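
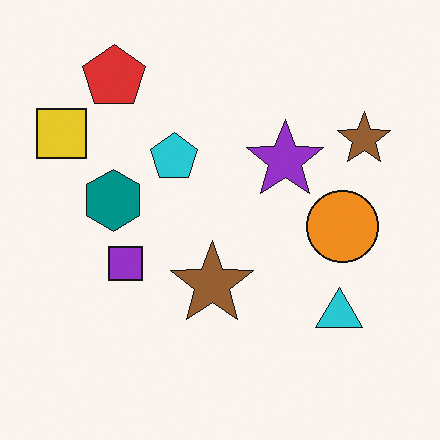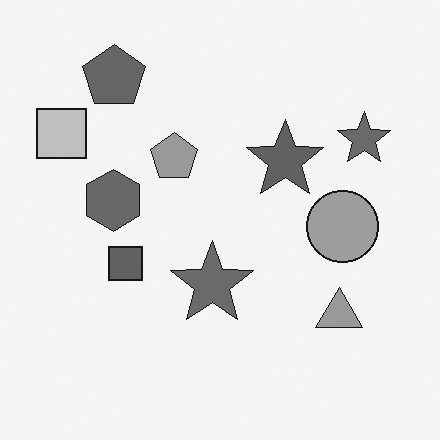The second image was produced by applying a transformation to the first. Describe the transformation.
The second image is the first converted to grayscale.

All color is removed — every shape is now a shade of grey.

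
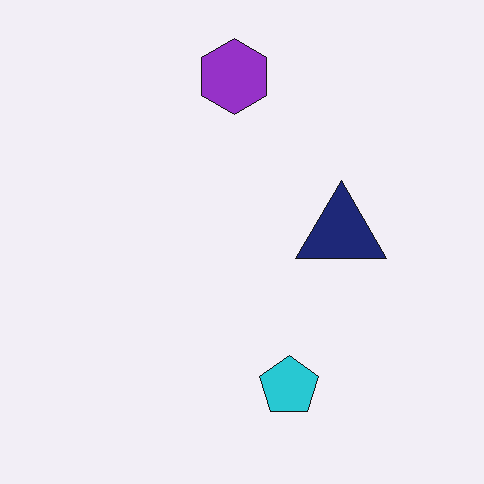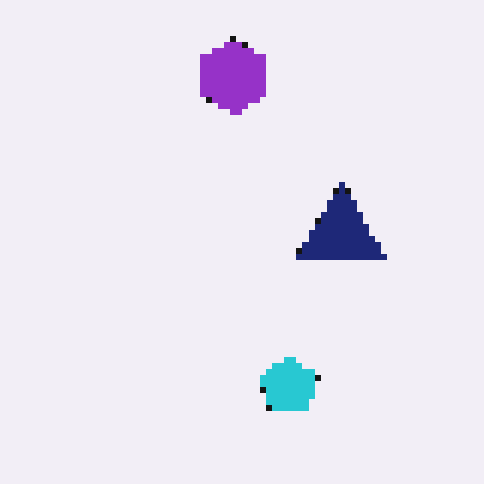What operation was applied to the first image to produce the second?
It was pixelated into visible square blocks.

Shapes are reduced to large square blocks; fine edges and outlines are lost — a downscale-then-upscale (mosaic) effect.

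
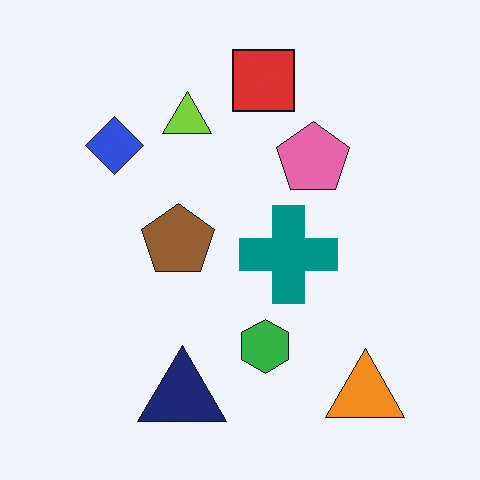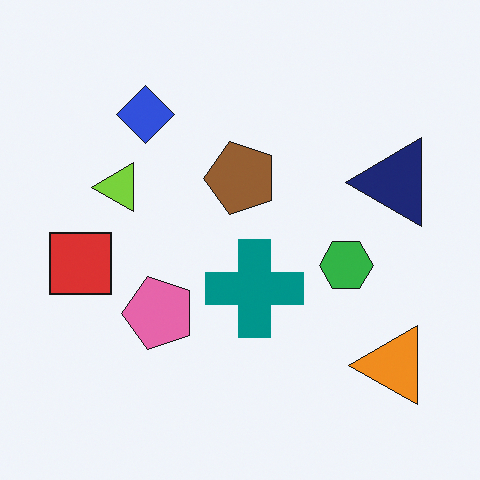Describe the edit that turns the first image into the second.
This is the original image transposed (reflected across the top-left ↔ bottom-right diagonal).

Shapes have swapped their row and column positions — what was in the top-right is now in the bottom-left — a diagonal reflection.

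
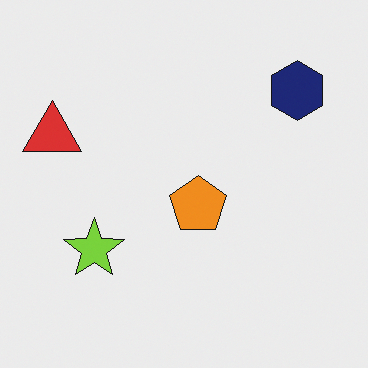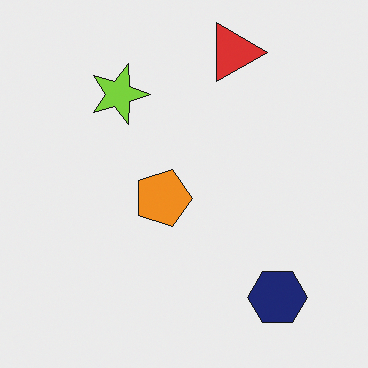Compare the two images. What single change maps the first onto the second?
This is the original image rotated 90° clockwise.

The navy hexagon sits in the top-right of the first image and the bottom-right of the second — consistent with a whole-image 90° clockwise rotation.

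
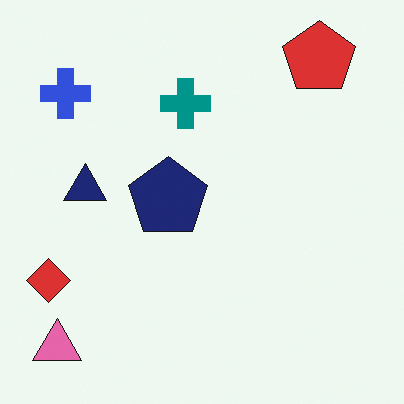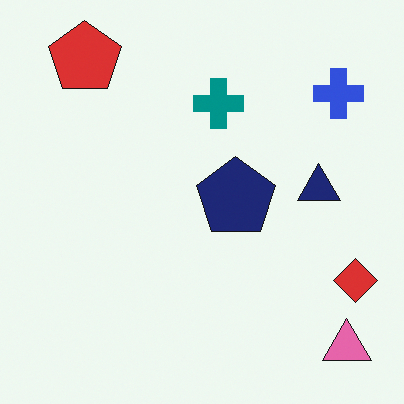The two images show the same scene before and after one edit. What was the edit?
The second image is the first flipped horizontally (left ↔ right).

The red diamond is in the bottom-left of the first image and the bottom-right of the second — shapes on opposite sides of the vertical midline have swapped in a mirror flip.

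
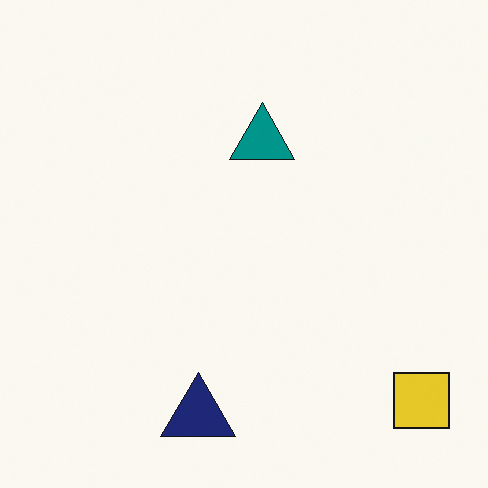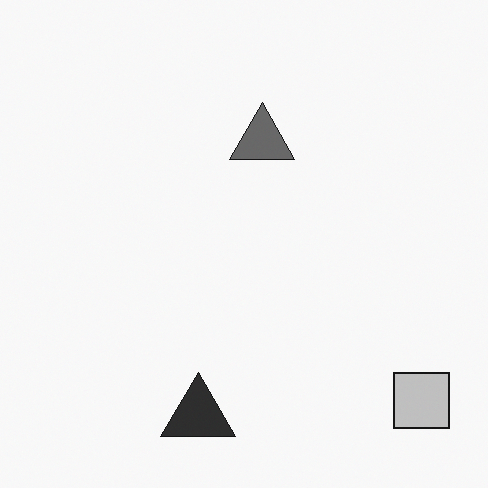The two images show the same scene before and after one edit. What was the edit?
Converted to grayscale.

All color is removed — every shape is now a shade of grey.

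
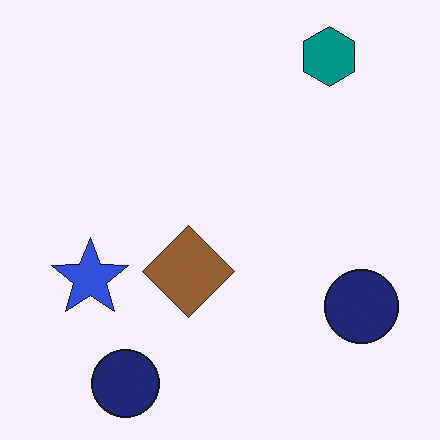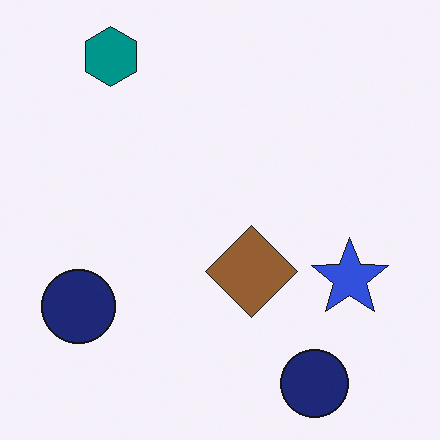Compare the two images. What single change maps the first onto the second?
The transformation is: flipped horizontally (left ↔ right).

The blue star is in the left of the first image and the right of the second — shapes on opposite sides of the vertical midline have swapped in a mirror flip.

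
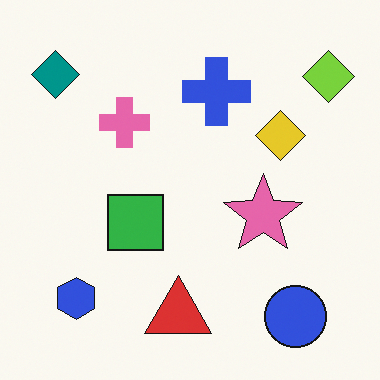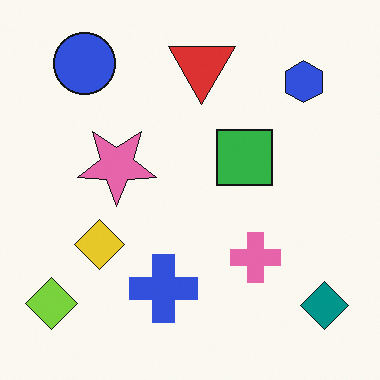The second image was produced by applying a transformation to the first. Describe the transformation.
This is the original image rotated 180°.

The lime diamond sits in the top-right of the first image and the bottom-left of the second — consistent with a whole-image 180° rotation.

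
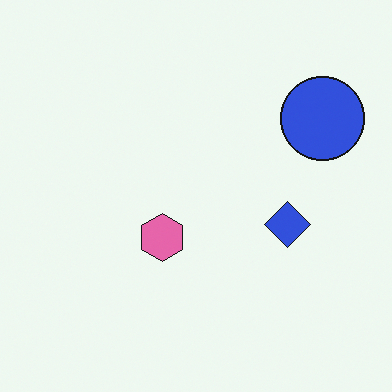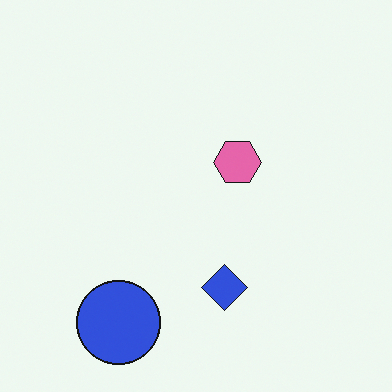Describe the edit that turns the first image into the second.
Transposed (reflected across the top-left ↔ bottom-right diagonal).

Shapes have swapped their row and column positions — what was in the top-right is now in the bottom-left — a diagonal reflection.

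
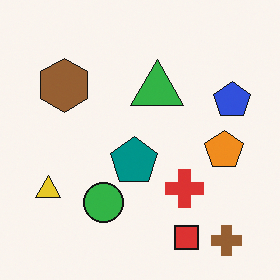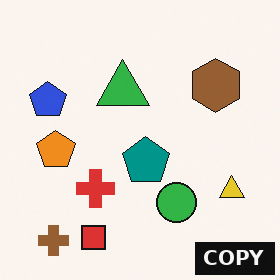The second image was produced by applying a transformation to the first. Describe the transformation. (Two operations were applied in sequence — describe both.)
This is the original image flipped horizontally (left ↔ right), then watermarked with the text "COPY" in the lower-right corner.

The yellow triangle is in the bottom-left of the first image and the bottom-right of the second — shapes on opposite sides of the vertical midline have swapped in a mirror flip. A dark label reading "COPY" appears in the lower-right corner.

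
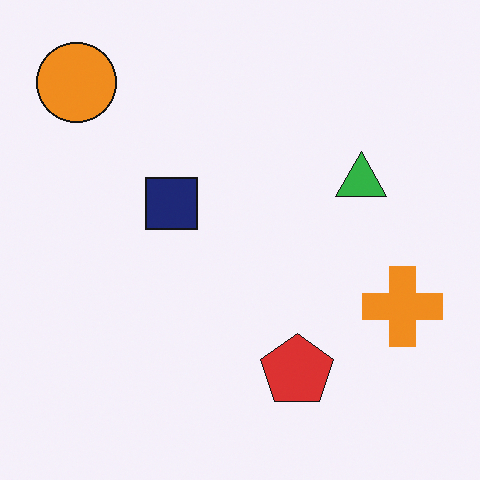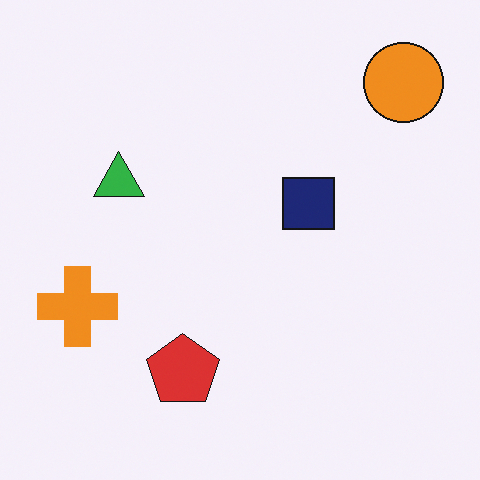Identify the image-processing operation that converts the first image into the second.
The second image is the first flipped horizontally (left ↔ right).

The orange circle is in the top-left of the first image and the top-right of the second — shapes on opposite sides of the vertical midline have swapped in a mirror flip.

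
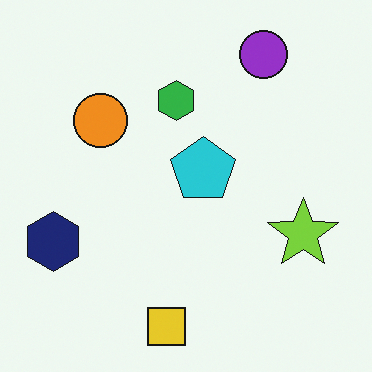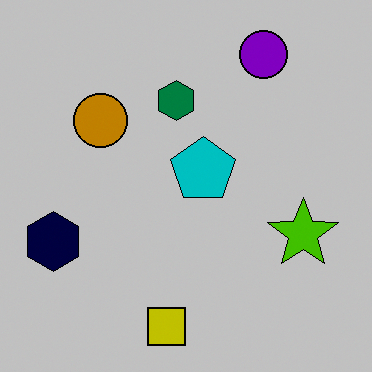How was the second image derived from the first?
It was heavily posterized to just a handful of flat colors.

Each flat color has snapped to a coarser quantized level — most visibly, the near-white background has dropped to a flat grey.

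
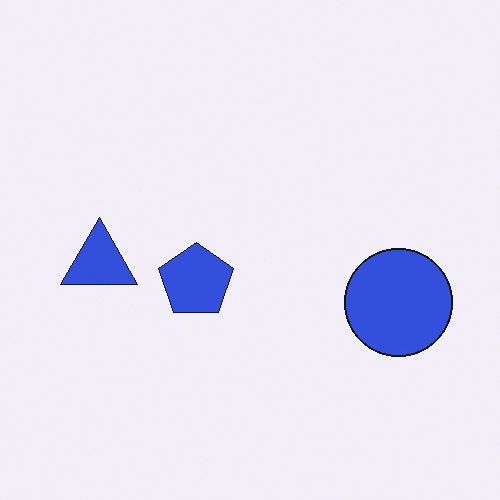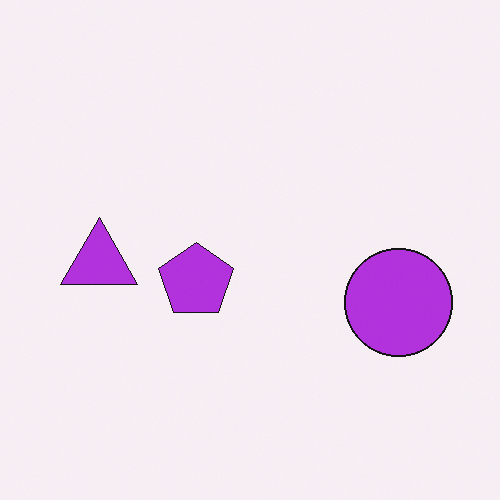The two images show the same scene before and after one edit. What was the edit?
It was hue-shifted by a small amount.

Every shape's color has rotated by the same amount around the hue wheel — a uniform hue shift.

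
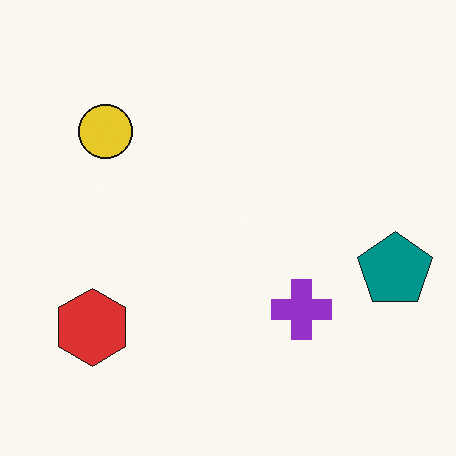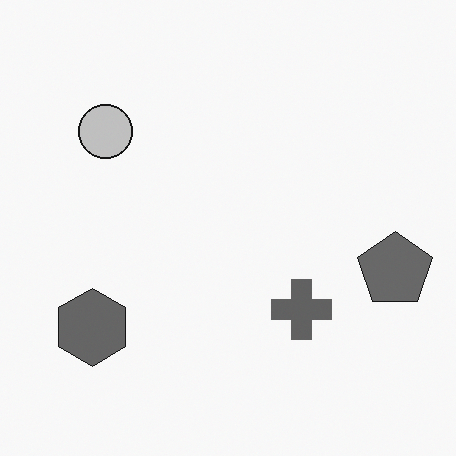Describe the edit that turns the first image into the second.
It was converted to grayscale.

All color is removed — every shape is now a shade of grey.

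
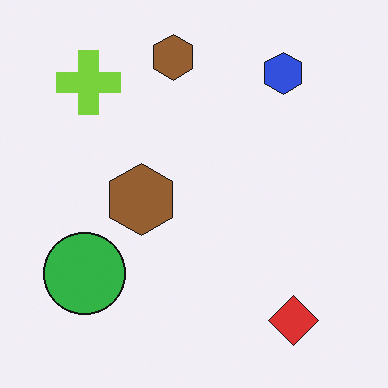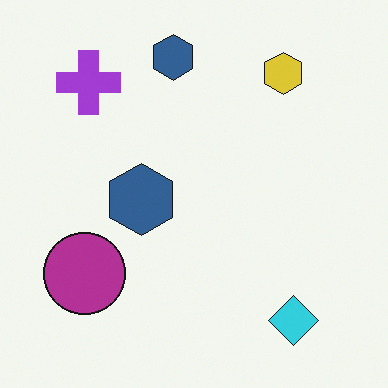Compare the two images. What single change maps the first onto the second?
The image was hue-shifted through roughly half the color wheel.

Every shape's color has rotated by the same amount around the hue wheel — a uniform hue shift.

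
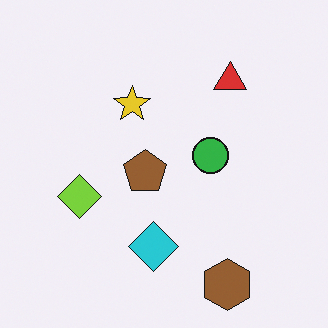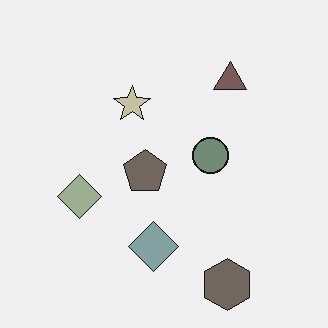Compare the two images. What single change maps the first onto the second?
The transformation is: heavily desaturated.

All colors are more muted and greyish — a global saturation change.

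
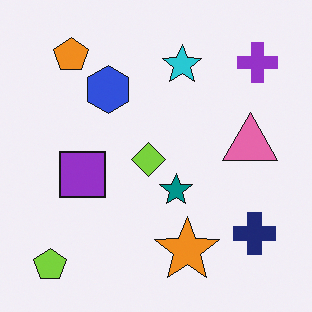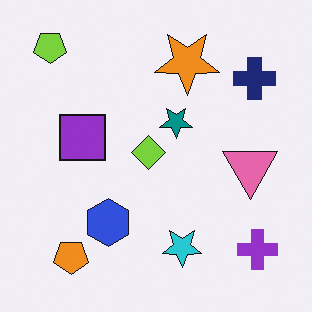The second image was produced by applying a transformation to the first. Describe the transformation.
Flipped vertically (top ↔ bottom).

The lime pentagon is in the bottom-left of the first image and the top-left of the second — shapes on opposite sides of the horizontal midline have swapped in a mirror flip.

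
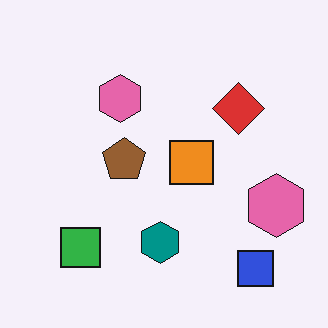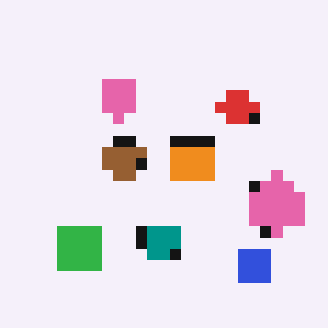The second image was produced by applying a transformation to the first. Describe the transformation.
The image was heavily pixelated into large blocks.

Shapes are reduced to large square blocks; fine edges and outlines are lost — a downscale-then-upscale (mosaic) effect.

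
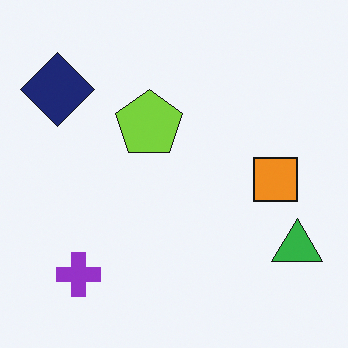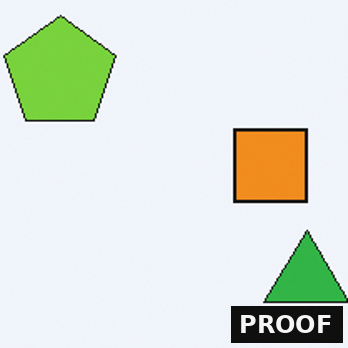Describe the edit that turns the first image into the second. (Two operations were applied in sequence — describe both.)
This is the original image cropped to a noticeably smaller region and rescaled, then watermarked with the text "PROOF" in the lower-right corner.

The visible shapes are larger and the field of view is narrower; shapes near the original edges may be partly or wholly outside the frame — a crop-and-rescale. A dark label reading "PROOF" appears in the lower-right corner.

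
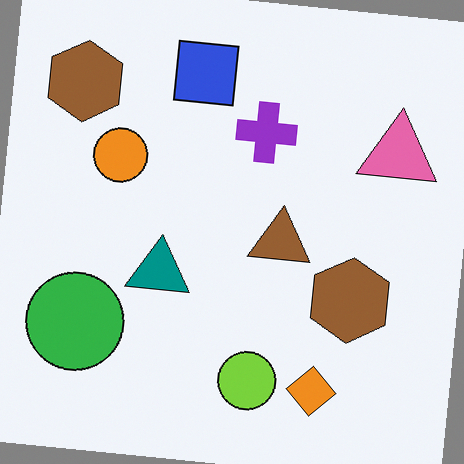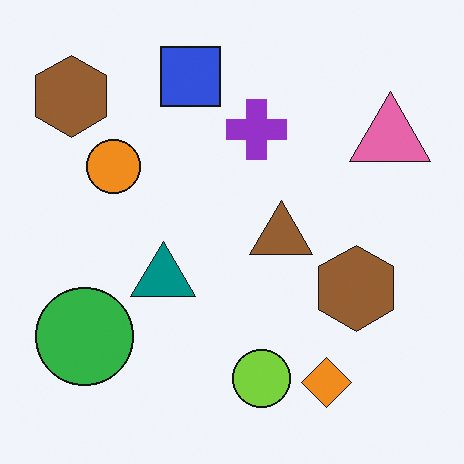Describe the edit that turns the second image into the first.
This is the original image rotated clockwise by a slight angle.

Every shape is tilted by the same angle and the image corners show triangular fill wedges — a whole-image rotation by a non-right angle.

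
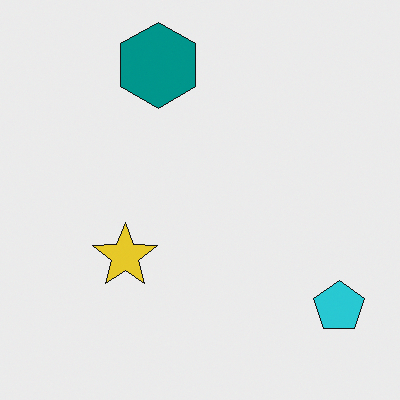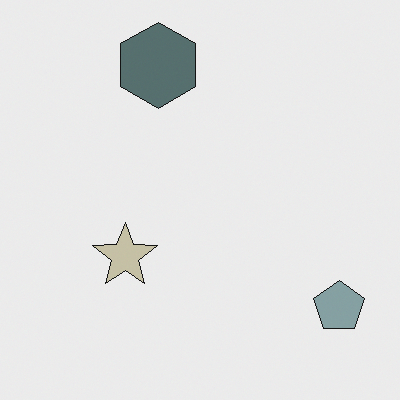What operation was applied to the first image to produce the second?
The transformation is: heavily desaturated.

All colors are more muted and greyish — a global saturation change.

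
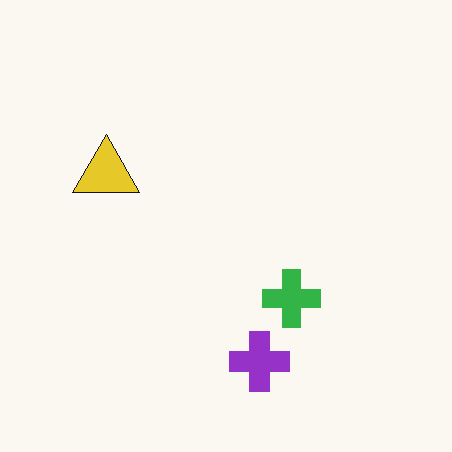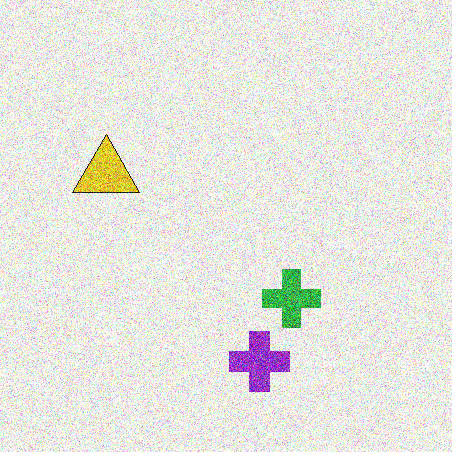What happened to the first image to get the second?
This is the original image degraded with strong gaussian noise.

Random speckle covers the whole image, including the flat background.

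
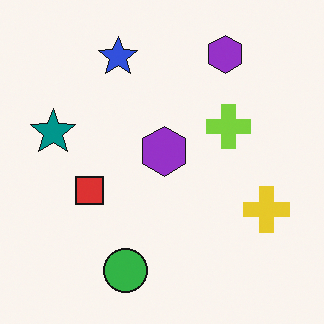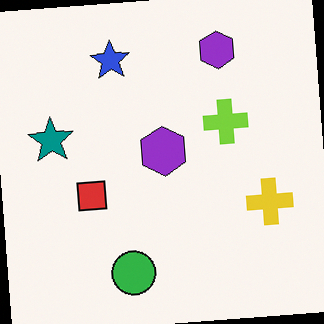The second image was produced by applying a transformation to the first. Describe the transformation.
The second image is the first rotated counter-clockwise by a few degrees.

Every shape is tilted by the same angle and the image corners show triangular fill wedges — a whole-image rotation by a non-right angle.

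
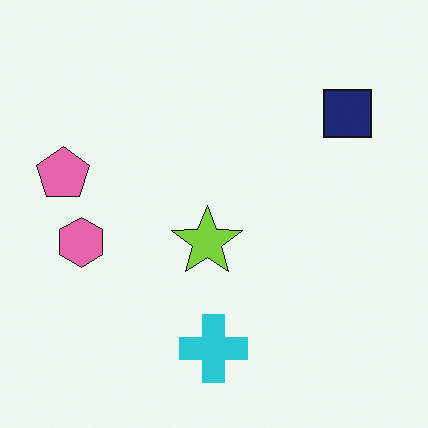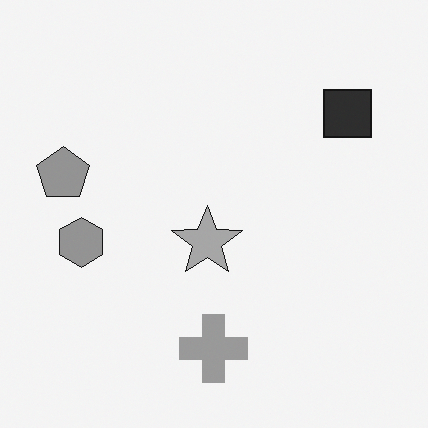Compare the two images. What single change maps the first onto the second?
It was converted to grayscale.

All color is removed — every shape is now a shade of grey.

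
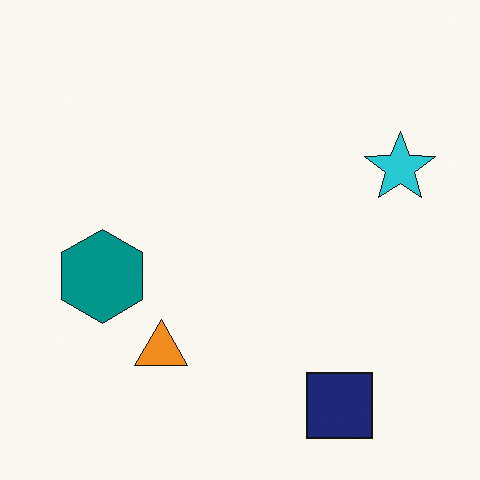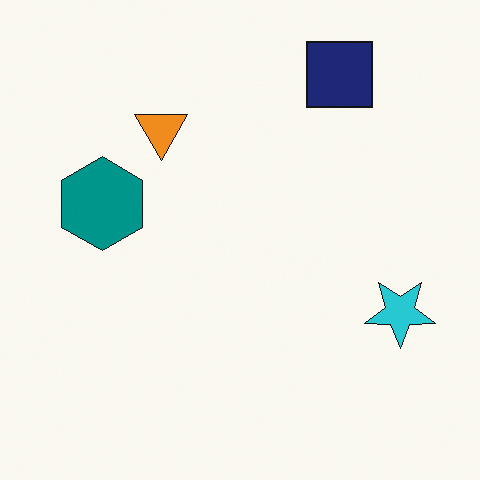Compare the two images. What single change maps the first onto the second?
It was flipped vertically (top ↔ bottom).

The navy square is in the bottom-right of the first image and the top-right of the second — shapes on opposite sides of the horizontal midline have swapped in a mirror flip.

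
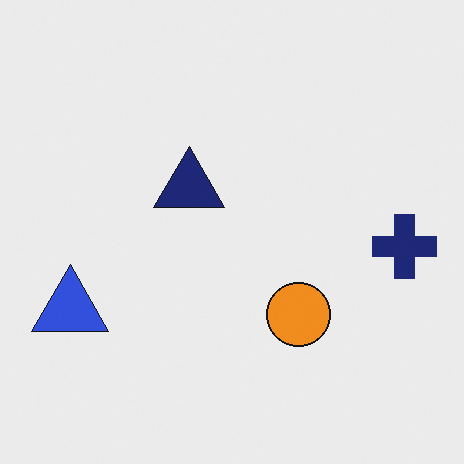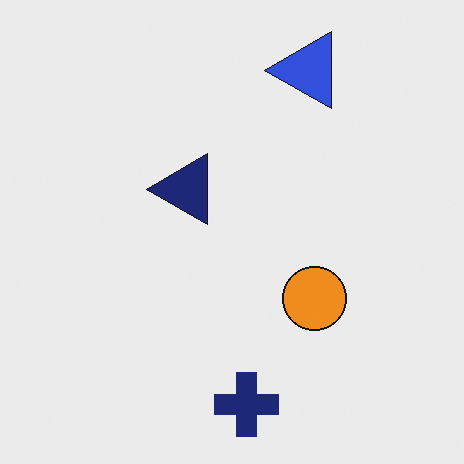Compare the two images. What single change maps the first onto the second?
Transposed (reflected across the top-left ↔ bottom-right diagonal).

Shapes have swapped their row and column positions — what was in the top-right is now in the bottom-left — a diagonal reflection.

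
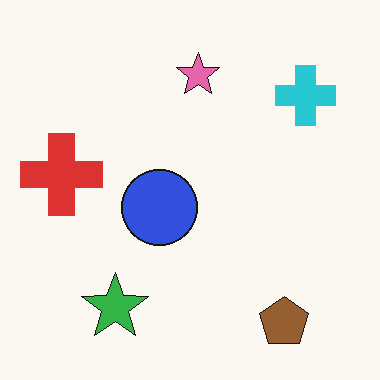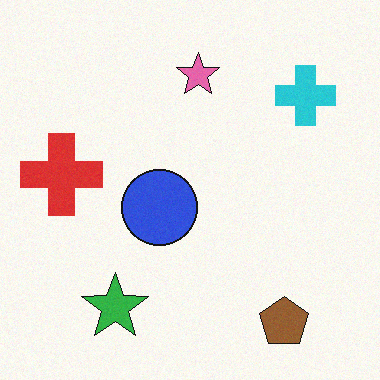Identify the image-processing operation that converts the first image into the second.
The image was degraded with a light layer of grain.

Random speckle covers the whole image, including the flat background.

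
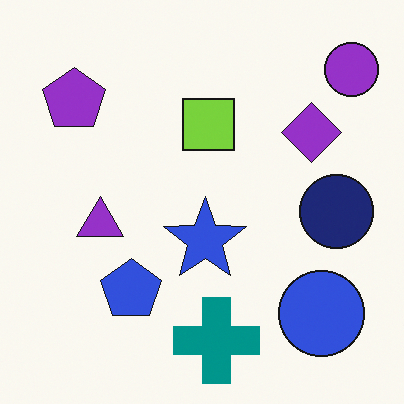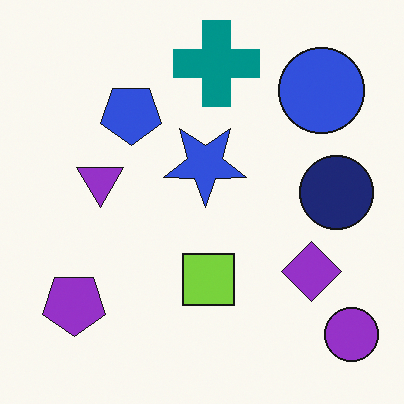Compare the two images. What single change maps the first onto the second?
The second image is the first flipped vertically (top ↔ bottom).

The teal cross is in the bottom of the first image and the top of the second — shapes on opposite sides of the horizontal midline have swapped in a mirror flip.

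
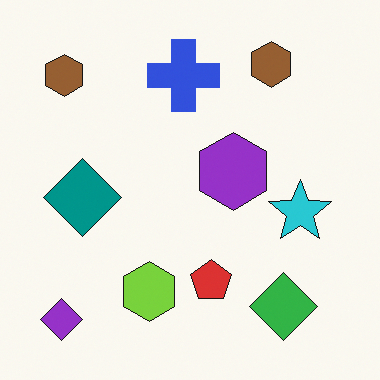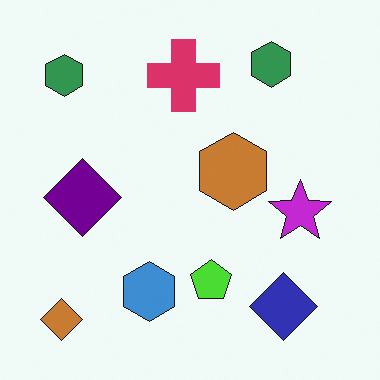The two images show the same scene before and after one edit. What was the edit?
It was hue-shifted noticeably.

Every shape's color has rotated by the same amount around the hue wheel — a uniform hue shift.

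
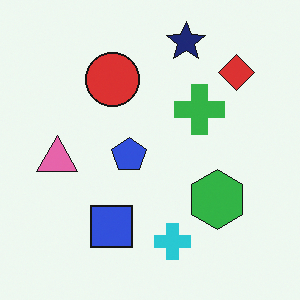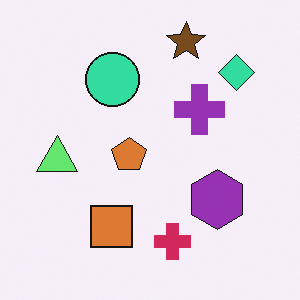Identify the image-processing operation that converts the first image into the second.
The transformation is: hue-shifted by a large amount.

Every shape's color has rotated by the same amount around the hue wheel — a uniform hue shift.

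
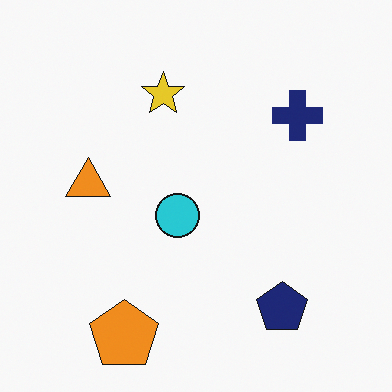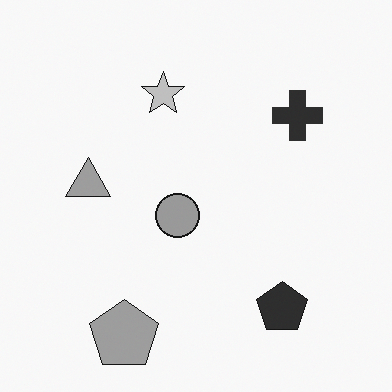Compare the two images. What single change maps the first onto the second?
This is the original image converted to grayscale.

All color is removed — every shape is now a shade of grey.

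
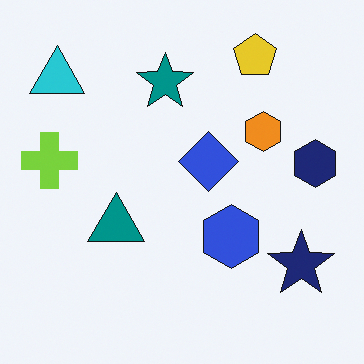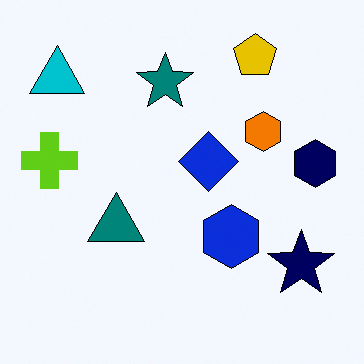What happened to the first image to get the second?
The image was given slightly increased contrast.

Tones are pushed away from mid-grey across the whole image — a global contrast change.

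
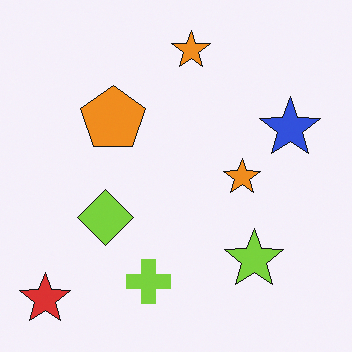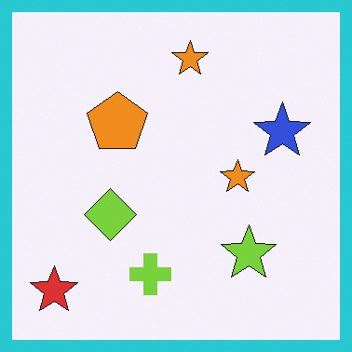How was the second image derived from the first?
It was framed with a cyan border.

A solid cyan frame runs around the edge of the second image, with the content slightly shrunk inside it.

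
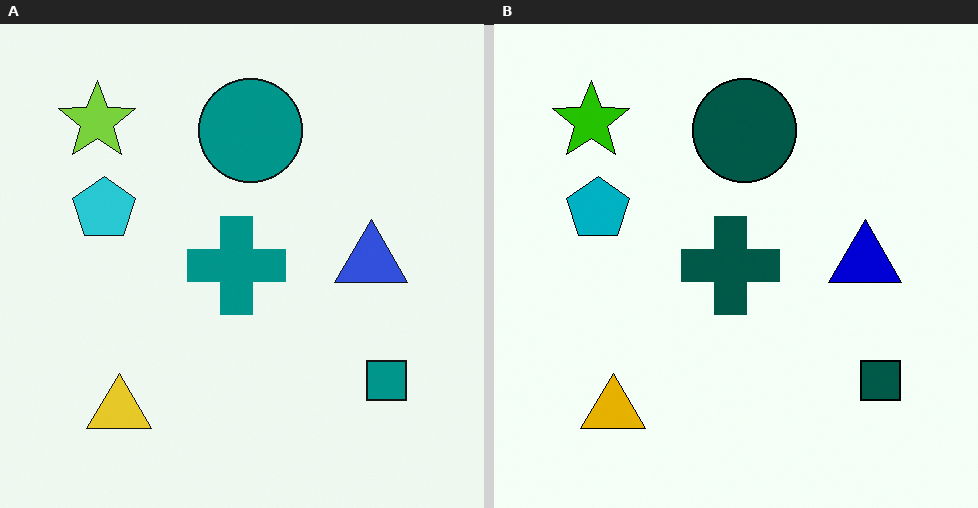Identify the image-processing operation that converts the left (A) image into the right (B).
The image was given much higher contrast.

Tones are pushed away from mid-grey across the whole image — a global contrast change.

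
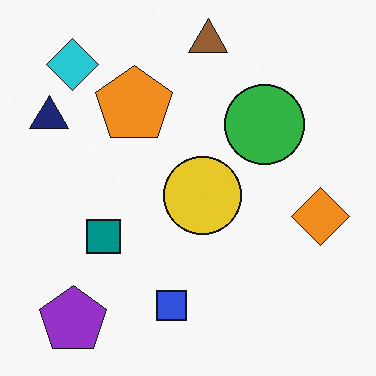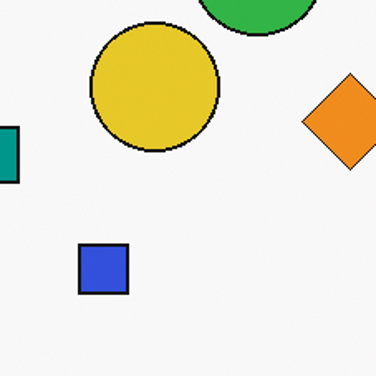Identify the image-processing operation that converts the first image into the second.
The second image is the first cropped to a noticeably smaller region and rescaled.

The visible shapes are larger and the field of view is narrower; shapes near the original edges may be partly or wholly outside the frame — a crop-and-rescale.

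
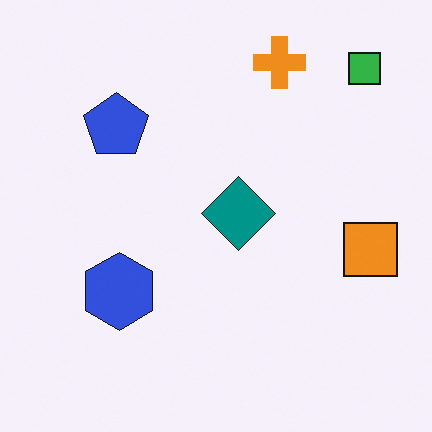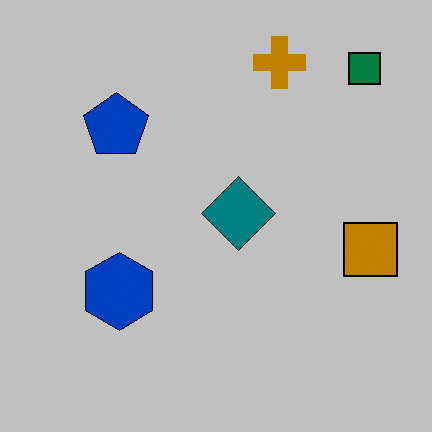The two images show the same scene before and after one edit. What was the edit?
It was heavily posterized to just a handful of flat colors.

Each flat color has snapped to a coarser quantized level — most visibly, the near-white background has dropped to a flat grey.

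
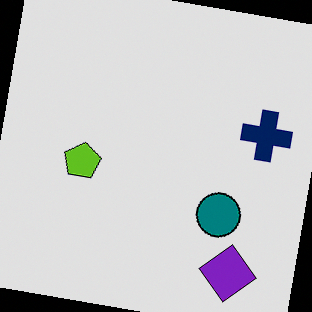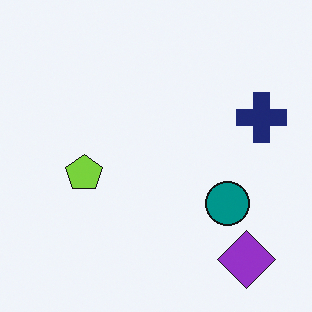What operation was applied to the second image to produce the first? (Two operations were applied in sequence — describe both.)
The transformation is: rotated clockwise by a slight angle, then moderately posterized.

Every shape is tilted by the same angle and the image corners show triangular fill wedges — a whole-image rotation by a non-right angle. Each flat color has snapped to a coarser quantized level — most visibly, the near-white background has dropped to a flat grey.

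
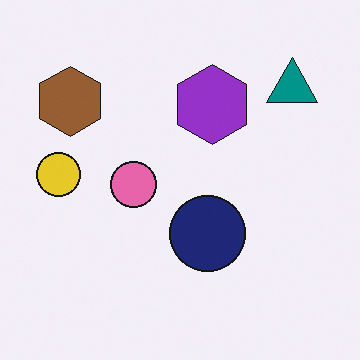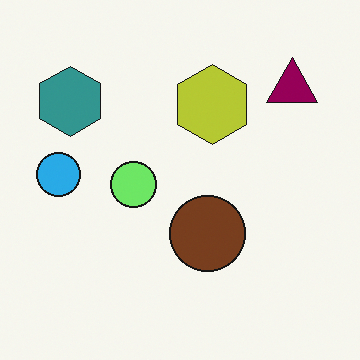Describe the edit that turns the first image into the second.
It was hue-shifted noticeably.

Every shape's color has rotated by the same amount around the hue wheel — a uniform hue shift.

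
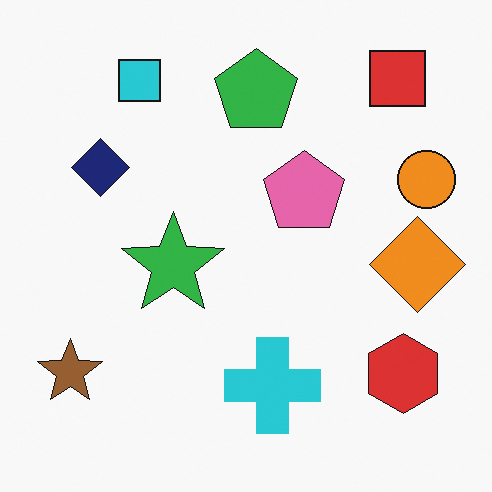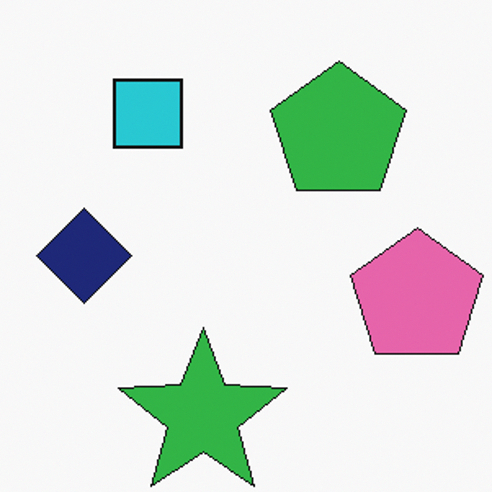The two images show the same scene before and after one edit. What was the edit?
It was cropped to a noticeably smaller region and rescaled.

The visible shapes are larger and the field of view is narrower; shapes near the original edges may be partly or wholly outside the frame — a crop-and-rescale.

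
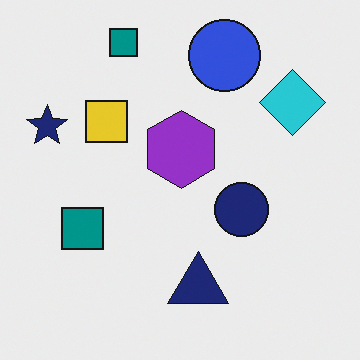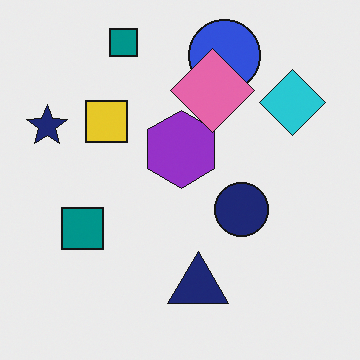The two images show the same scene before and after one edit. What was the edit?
This is the original image overlaid with an additional pink diamond.

A pink diamond appears in the second image that is absent from the first.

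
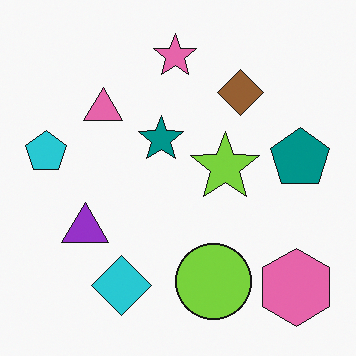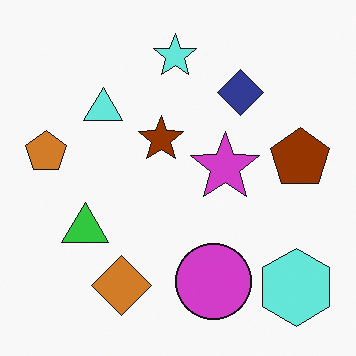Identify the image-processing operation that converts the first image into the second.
The second image is the first hue-shifted through roughly half the color wheel.

Every shape's color has rotated by the same amount around the hue wheel — a uniform hue shift.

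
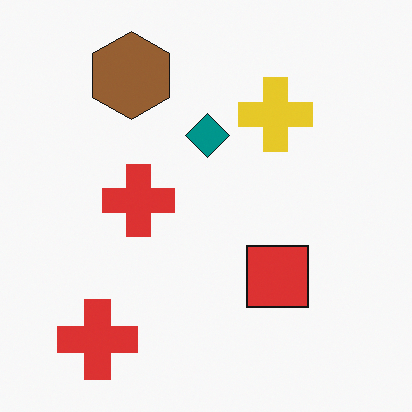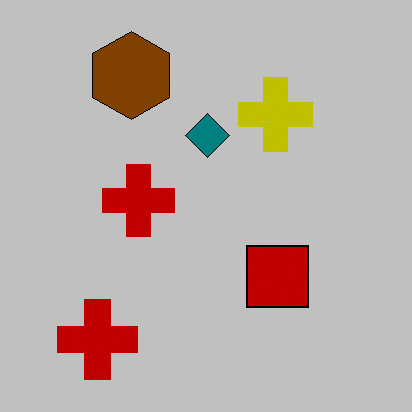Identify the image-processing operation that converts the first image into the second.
The transformation is: aggressively posterized.

Each flat color has snapped to a coarser quantized level — most visibly, the near-white background has dropped to a flat grey.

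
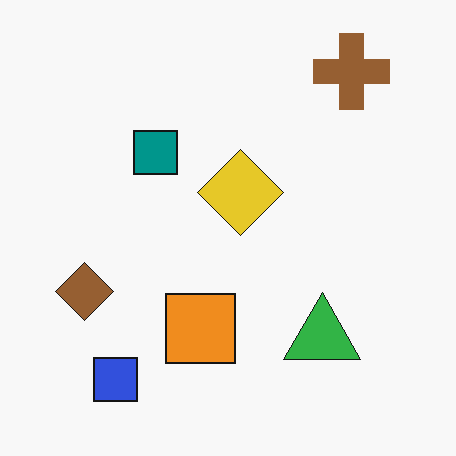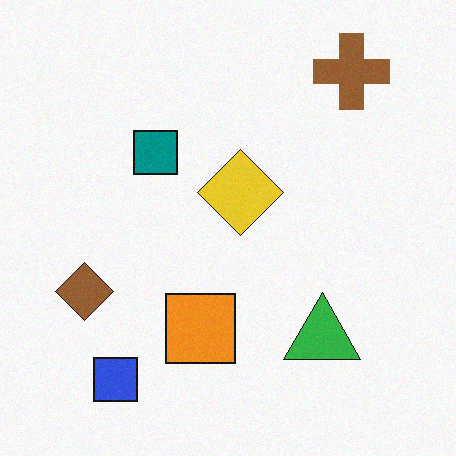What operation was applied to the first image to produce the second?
The second image is the first degraded with light additive noise.

Random speckle covers the whole image, including the flat background.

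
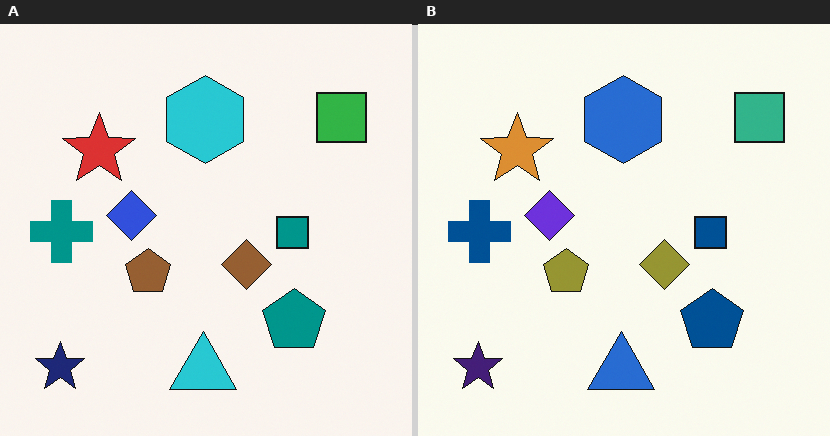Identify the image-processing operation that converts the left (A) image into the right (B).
The transformation is: hue-shifted by a small amount.

Every shape's color has rotated by the same amount around the hue wheel — a uniform hue shift.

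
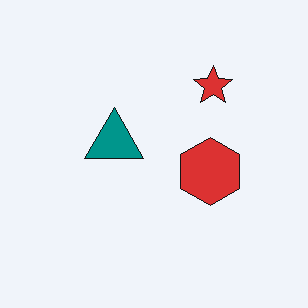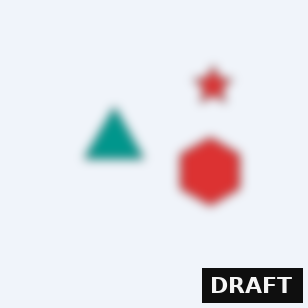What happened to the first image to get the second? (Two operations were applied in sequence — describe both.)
The image was strongly gaussian-blurred, then watermarked with the text "DRAFT" in the lower-right corner.

Shape edges and outlines are uniformly softened across the whole image. A dark label reading "DRAFT" appears in the lower-right corner.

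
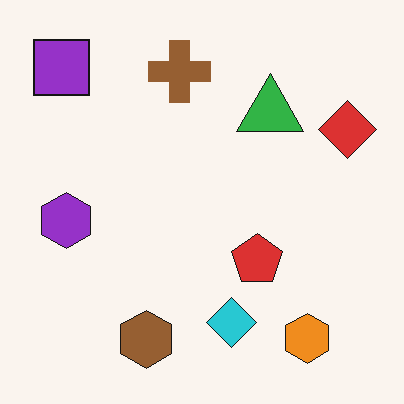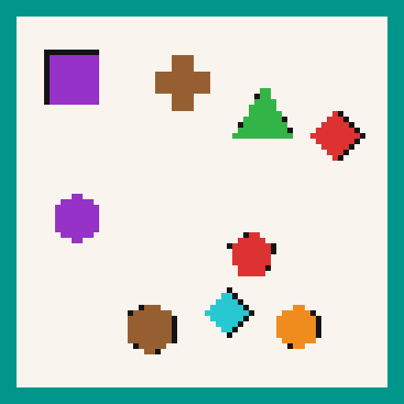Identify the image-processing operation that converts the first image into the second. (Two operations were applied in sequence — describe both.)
The transformation is: moderately pixelated, then framed with a teal border.

Shapes are reduced to large square blocks; fine edges and outlines are lost — a downscale-then-upscale (mosaic) effect. A solid teal frame runs around the edge of the second image, with the content slightly shrunk inside it.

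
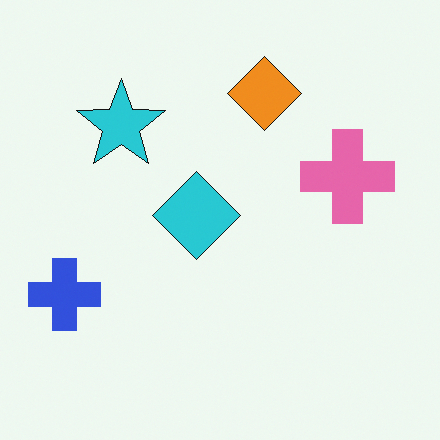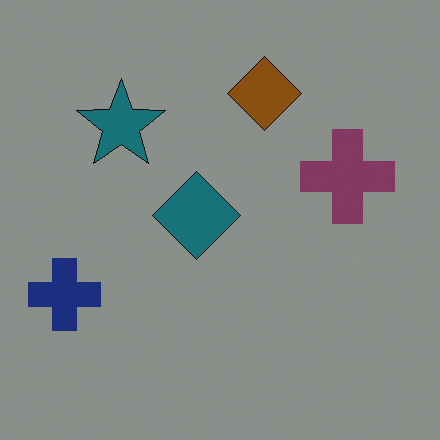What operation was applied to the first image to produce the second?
The transformation is: darkened a lot.

Every pixel — background and shapes alike — is uniformly darkened.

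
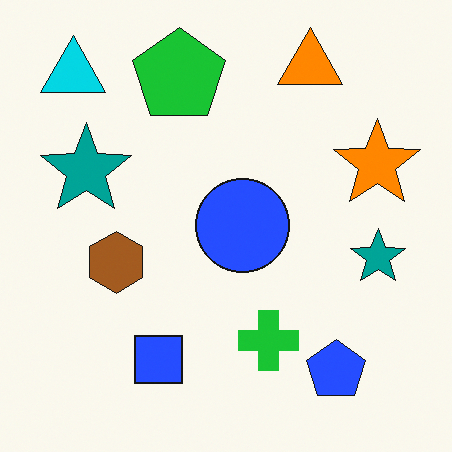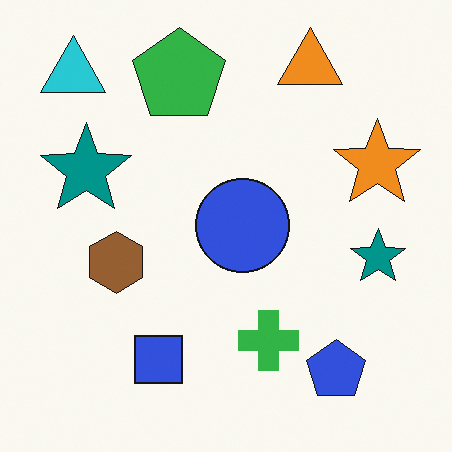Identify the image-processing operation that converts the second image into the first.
The image was slightly oversaturated.

All colors are more vivid — a global saturation change.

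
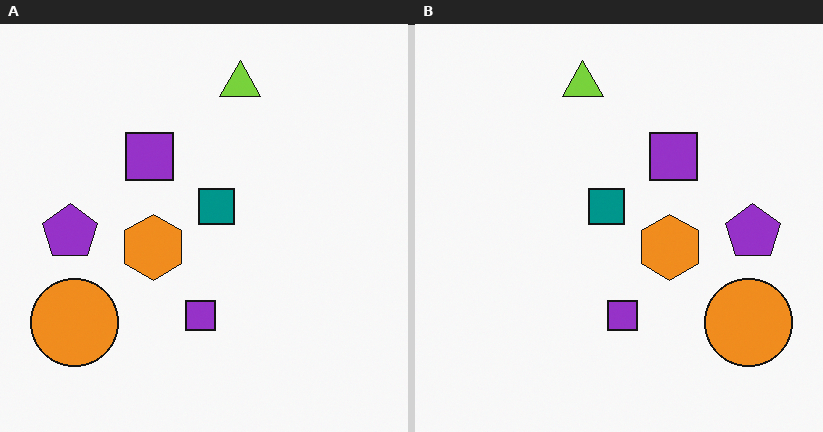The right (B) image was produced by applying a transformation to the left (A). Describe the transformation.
It was flipped horizontally (left ↔ right).

The purple pentagon is in the left of the left (A) image and the right of the right (B) — shapes on opposite sides of the vertical midline have swapped in a mirror flip.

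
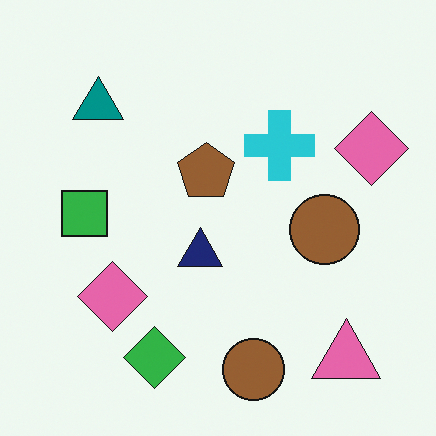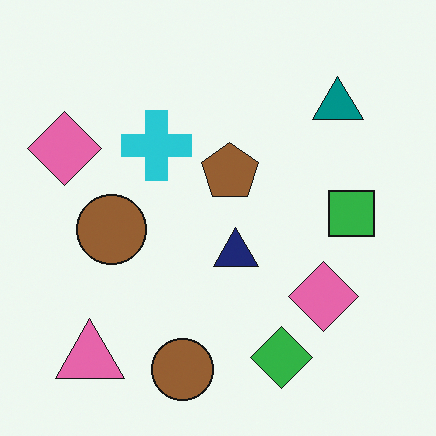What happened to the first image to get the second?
The second image is the first flipped horizontally (left ↔ right).

The green square is in the left of the first image and the right of the second — shapes on opposite sides of the vertical midline have swapped in a mirror flip.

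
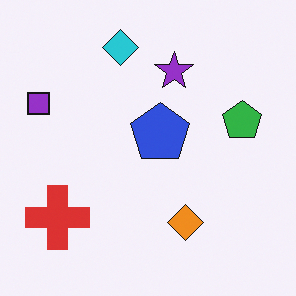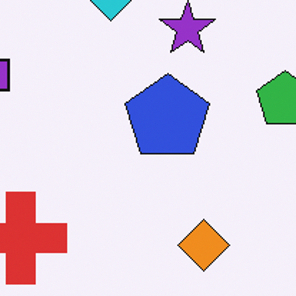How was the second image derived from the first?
The second image is the first cropped slightly and scaled back up.

The visible shapes are larger and the field of view is narrower; shapes near the original edges may be partly or wholly outside the frame — a crop-and-rescale.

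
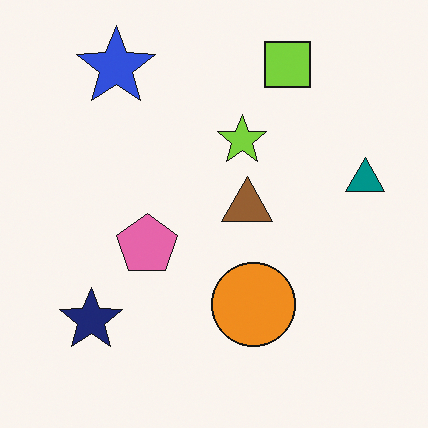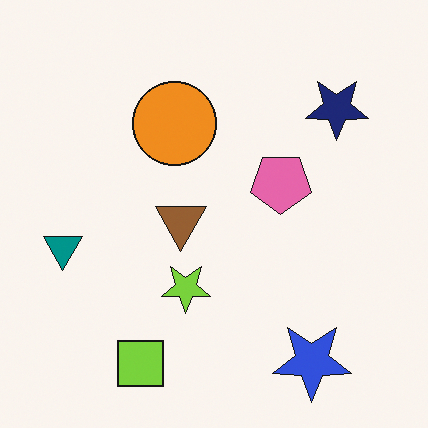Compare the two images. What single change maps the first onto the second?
Rotated 180°.

The blue star sits in the top-left of the first image and the bottom-right of the second — consistent with a whole-image 180° rotation.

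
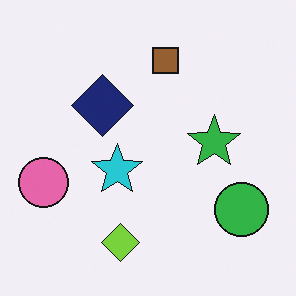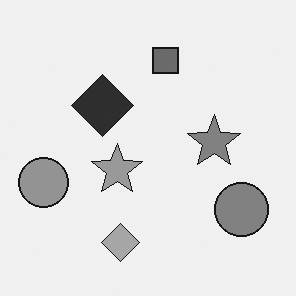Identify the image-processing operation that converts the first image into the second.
This is the original image converted to grayscale.

All color is removed — every shape is now a shade of grey.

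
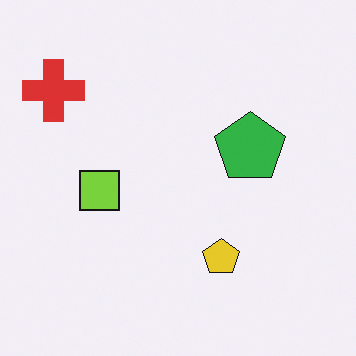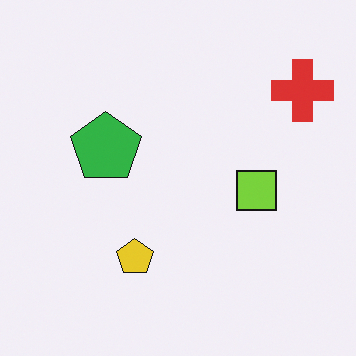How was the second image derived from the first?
The second image is the first flipped horizontally (left ↔ right).

The red cross is in the top-left of the first image and the top-right of the second — shapes on opposite sides of the vertical midline have swapped in a mirror flip.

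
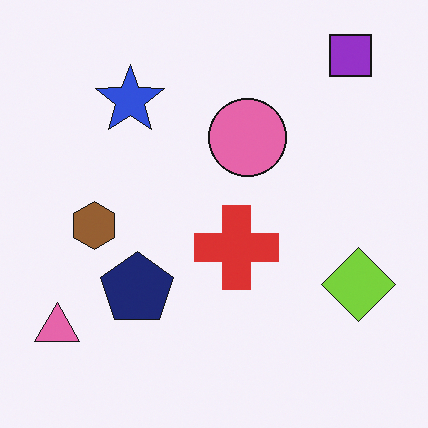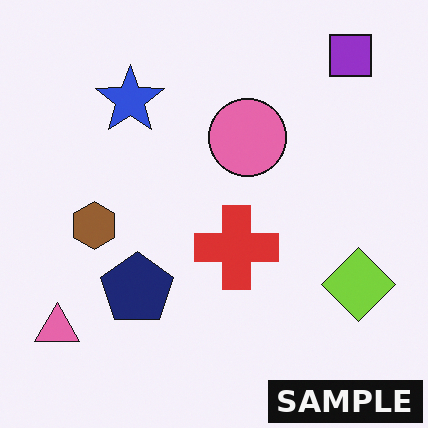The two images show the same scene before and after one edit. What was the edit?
Watermarked with the text "SAMPLE" in the lower-right corner.

A dark label reading "SAMPLE" appears in the lower-right corner.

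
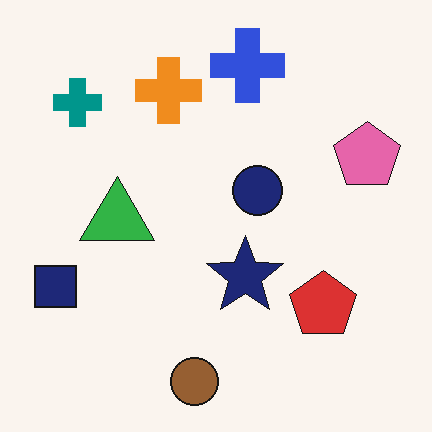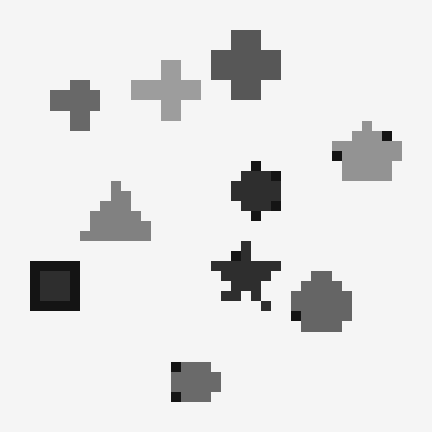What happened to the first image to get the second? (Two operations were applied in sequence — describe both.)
The transformation is: converted to grayscale, then coarsely pixelated.

All color is removed — every shape is now a shade of grey. Shapes are reduced to large square blocks; fine edges and outlines are lost — a downscale-then-upscale (mosaic) effect.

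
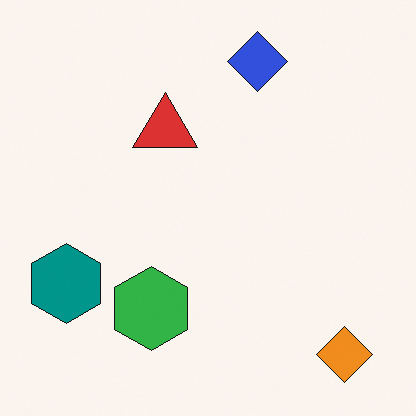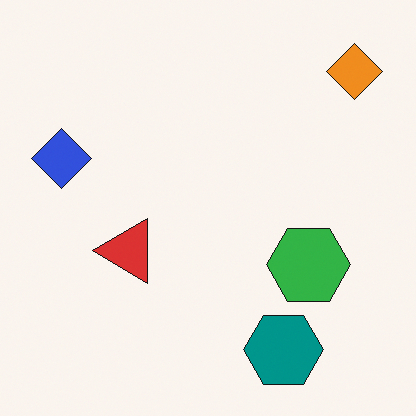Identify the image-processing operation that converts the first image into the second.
The image was rotated 90° counter-clockwise.

The orange diamond sits in the bottom-right of the first image and the top-right of the second — consistent with a whole-image 90° counter-clockwise rotation.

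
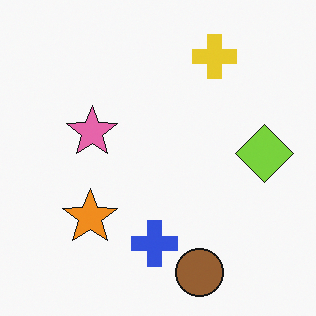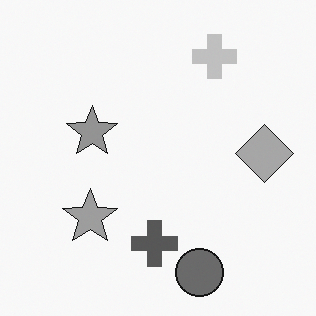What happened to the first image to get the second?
This is the original image converted to grayscale.

All color is removed — every shape is now a shade of grey.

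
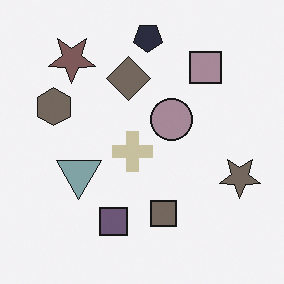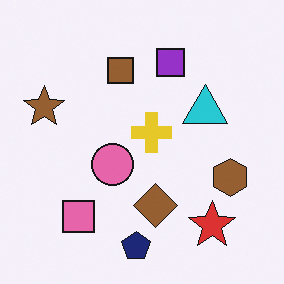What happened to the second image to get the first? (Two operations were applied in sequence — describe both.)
The image was rotated 180°, then heavily desaturated.

The red star sits in the bottom-right of the second image and the top-left of the first — consistent with a whole-image 180° rotation. All colors are more muted and greyish — a global saturation change.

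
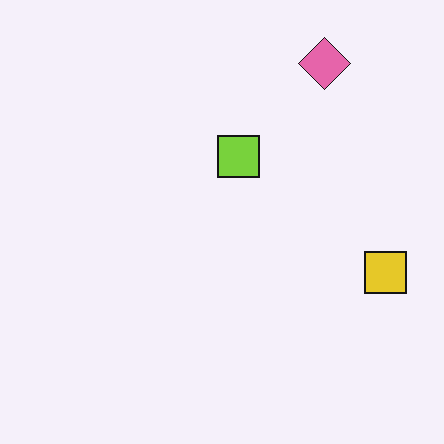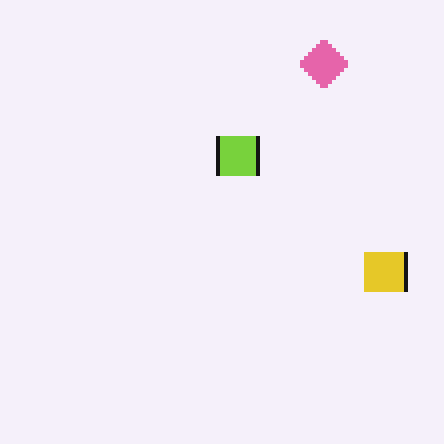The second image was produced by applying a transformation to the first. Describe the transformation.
This is the original image mildly pixelated.

Shapes are reduced to large square blocks; fine edges and outlines are lost — a downscale-then-upscale (mosaic) effect.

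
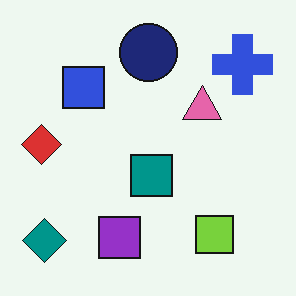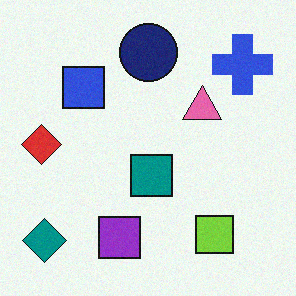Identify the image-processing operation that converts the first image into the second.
The image was degraded with light additive noise.

Random speckle covers the whole image, including the flat background.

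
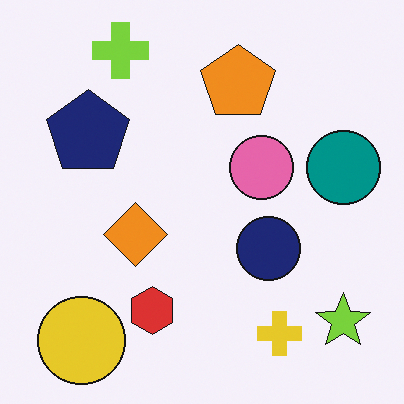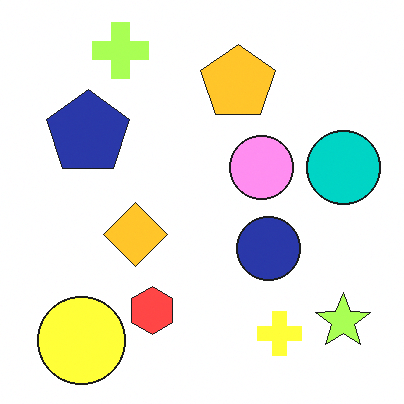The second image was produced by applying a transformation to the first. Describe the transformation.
The image was brightened a lot.

Every pixel — background and shapes alike — is uniformly brightened.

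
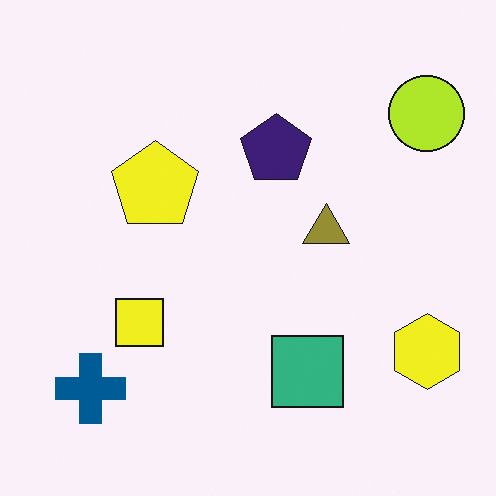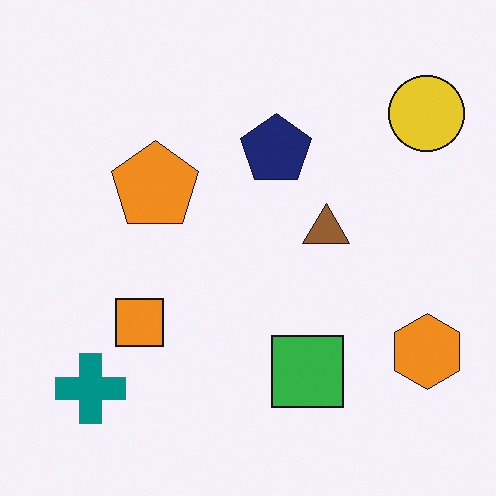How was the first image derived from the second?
It was hue-shifted slightly.

Every shape's color has rotated by the same amount around the hue wheel — a uniform hue shift.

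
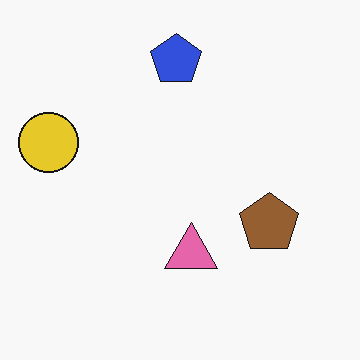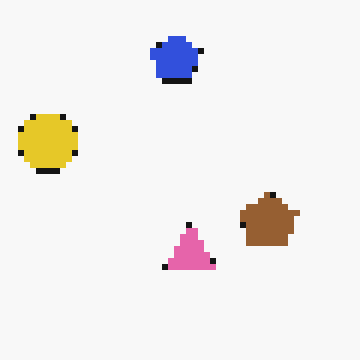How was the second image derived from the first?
It was moderately pixelated.

Shapes are reduced to large square blocks; fine edges and outlines are lost — a downscale-then-upscale (mosaic) effect.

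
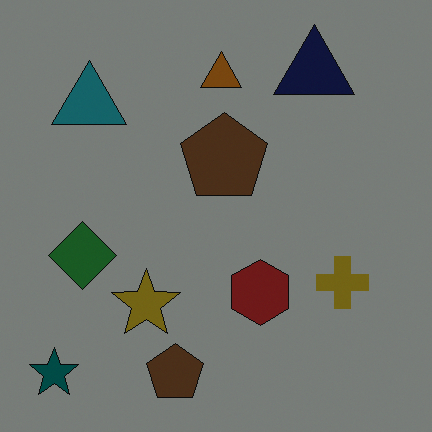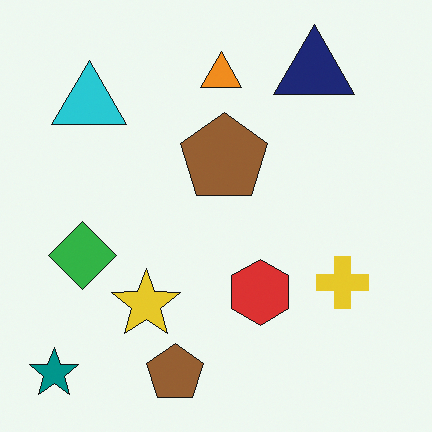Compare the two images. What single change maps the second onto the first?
The image was noticeably darkened.

Every pixel — background and shapes alike — is uniformly darkened.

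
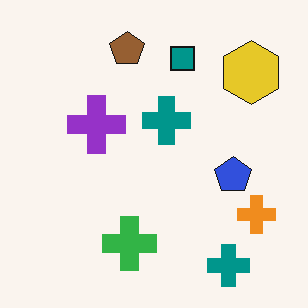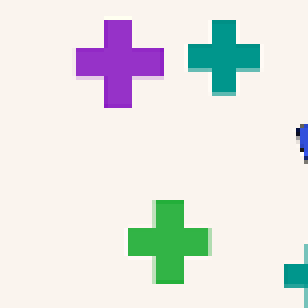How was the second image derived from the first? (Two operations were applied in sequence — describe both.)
The transformation is: cropped slightly and scaled back up, then lightly pixelated (a mild mosaic effect).

The visible shapes are larger and the field of view is narrower; shapes near the original edges may be partly or wholly outside the frame — a crop-and-rescale. Shapes are reduced to large square blocks; fine edges and outlines are lost — a downscale-then-upscale (mosaic) effect.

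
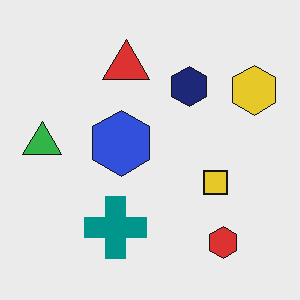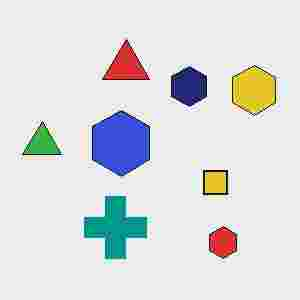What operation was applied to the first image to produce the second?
The transformation is: degraded with heavy JPEG compression.

Blocky 8×8 compression artifacts appear around shape edges and the flat background shows ringing — characteristic JPEG degradation.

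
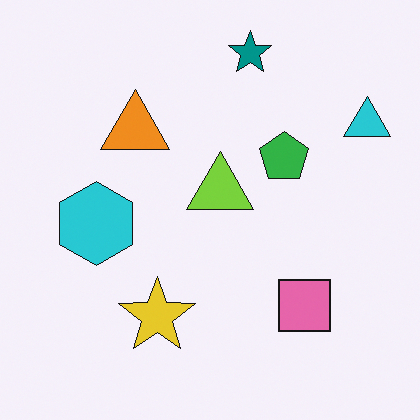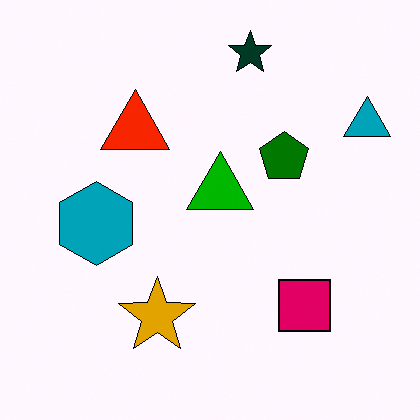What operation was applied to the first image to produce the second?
Given much higher contrast.

Tones are pushed away from mid-grey across the whole image — a global contrast change.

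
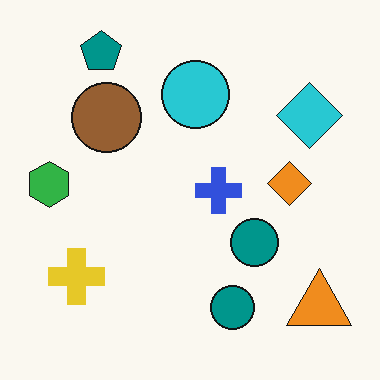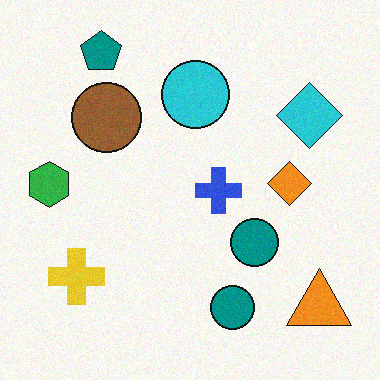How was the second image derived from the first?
It was degraded with light additive noise.

Random speckle covers the whole image, including the flat background.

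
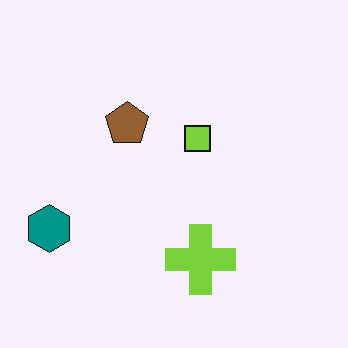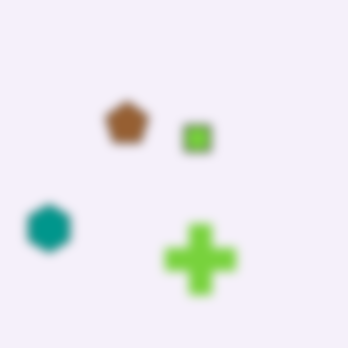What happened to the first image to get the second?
It was heavily blurred.

Shape edges and outlines are uniformly softened across the whole image.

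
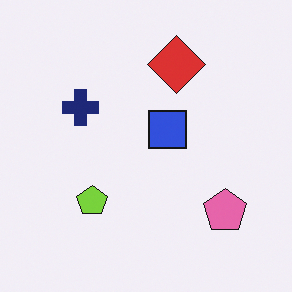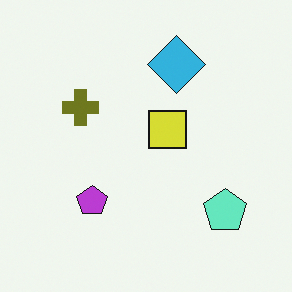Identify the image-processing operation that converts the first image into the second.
The image was hue-shifted through roughly half the color wheel.

Every shape's color has rotated by the same amount around the hue wheel — a uniform hue shift.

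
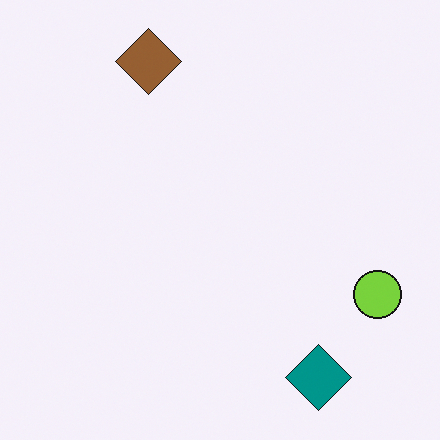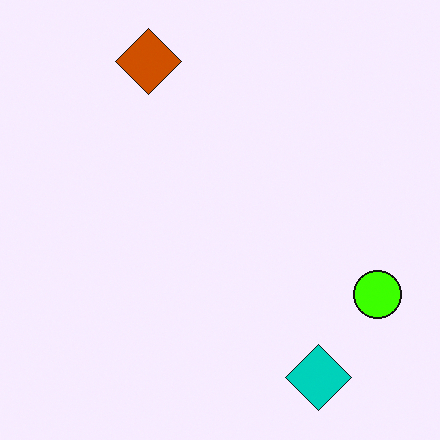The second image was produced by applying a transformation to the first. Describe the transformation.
Made much more vivid (saturation change).

All colors are more vivid — a global saturation change.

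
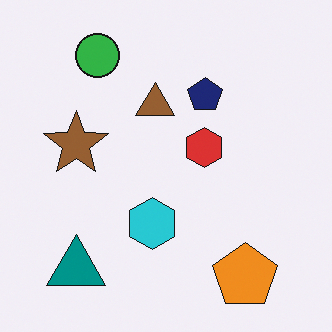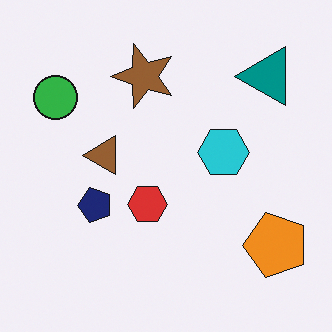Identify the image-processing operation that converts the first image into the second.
The transformation is: transposed (reflected across the top-left ↔ bottom-right diagonal).

Shapes have swapped their row and column positions — what was in the top-right is now in the bottom-left — a diagonal reflection.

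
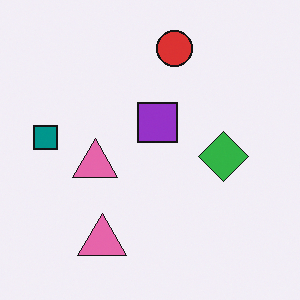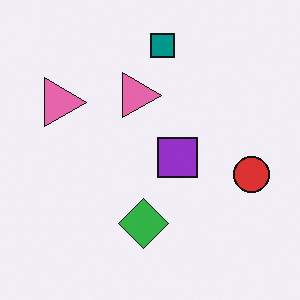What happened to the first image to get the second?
Rotated 90° clockwise.

The teal square sits in the left of the first image and the top of the second — consistent with a whole-image 90° clockwise rotation.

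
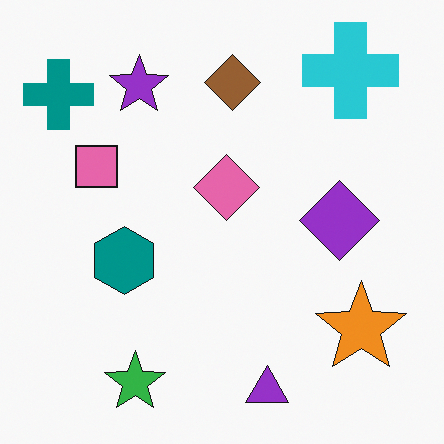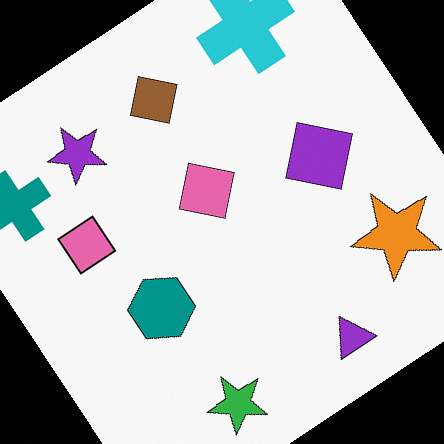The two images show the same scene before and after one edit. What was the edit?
The image was rotated counter-clockwise by a large amount — several tens of degrees.

Every shape is tilted by the same angle and the image corners show triangular fill wedges — a whole-image rotation by a non-right angle.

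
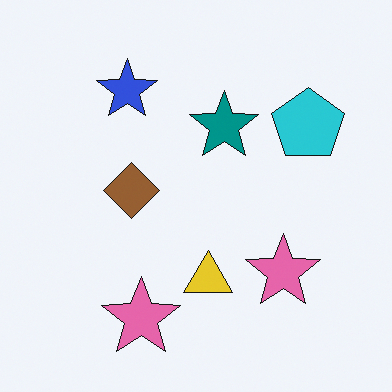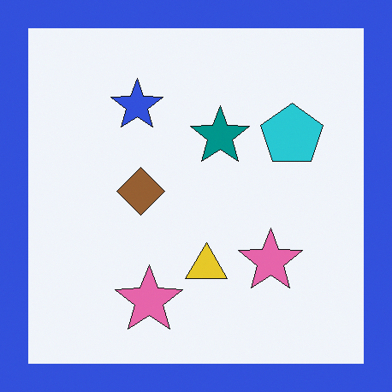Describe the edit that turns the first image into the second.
It was framed with a blue border.

A solid blue frame runs around the edge of the second image, with the content slightly shrunk inside it.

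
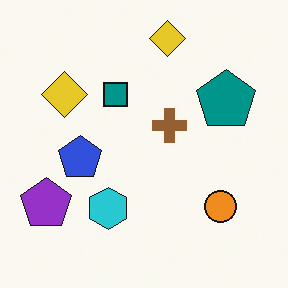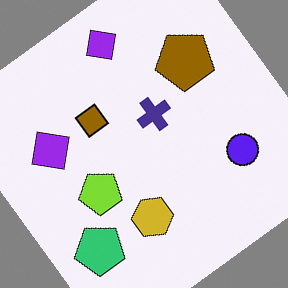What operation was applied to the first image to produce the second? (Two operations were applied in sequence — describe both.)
The second image is the first hue-shifted through roughly half the color wheel, then rotated counter-clockwise by a large amount — several tens of degrees.

Every shape's color has rotated by the same amount around the hue wheel — a uniform hue shift. Every shape is tilted by the same angle and the image corners show triangular fill wedges — a whole-image rotation by a non-right angle.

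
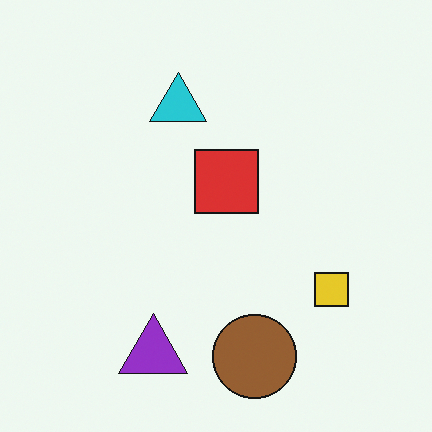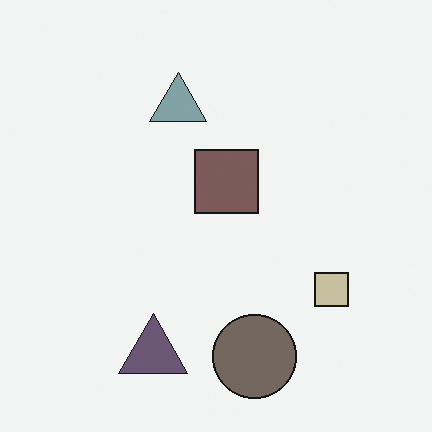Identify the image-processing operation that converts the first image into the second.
The second image is the first heavily desaturated.

All colors are more muted and greyish — a global saturation change.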